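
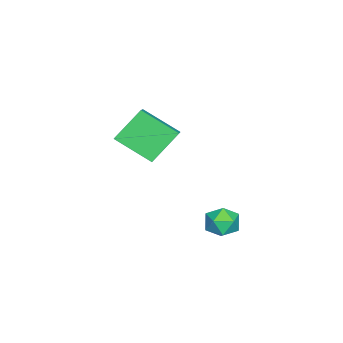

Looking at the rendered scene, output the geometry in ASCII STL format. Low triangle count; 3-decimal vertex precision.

solid 
facet normal -0.527 0.469 0.709
outer loop
vertex -3.882 -2.872 2.423
vertex -2.722 -2.572 3.087
vertex -3.746 -1.263 1.46
endloop
endfacet
facet normal -0.847 -0.219 -0.485
outer loop
vertex -2.818 -2.088 0.213
vertex -3.882 -2.872 2.423
vertex -3.746 -1.263 1.46
endloop
endfacet
facet normal -0.527 0.468 0.709
outer loop
vertex -3.746 -1.263 1.46
vertex -2.722 -2.572 3.087
vertex -2.586 -0.963 2.125
endloop
endfacet
facet normal 0.072 0.856 -0.512
outer loop
vertex -2.586 -0.963 2.125
vertex -2.818 -2.088 0.213
vertex -3.746 -1.263 1.46
endloop
endfacet
facet normal -0.072 -0.856 0.512
outer loop
vertex -3.882 -2.872 2.423
vertex -1.794 -3.397 1.84
vertex -2.722 -2.572 3.087
endloop
endfacet
facet normal -0.847 -0.218 -0.485
outer loop
vertex -2.954 -3.697 1.175
vertex -3.882 -2.872 2.423
vertex -2.818 -2.088 0.213
endloop
endfacet
facet normal -0.072 -0.856 0.512
outer loop
vertex -2.954 -3.697 1.175
vertex -1.794 -3.397 1.84
vertex -3.882 -2.872 2.423
endloop
endfacet
facet normal 0.847 0.219 0.485
outer loop
vertex -2.722 -2.572 3.087
vertex -1.794 -3.397 1.84
vertex -2.586 -0.963 2.125
endloop
endfacet
facet normal 0.072 0.856 -0.512
outer loop
vertex -1.658 -1.788 0.877
vertex -2.818 -2.088 0.213
vertex -2.586 -0.963 2.125
endloop
endfacet
facet normal 0.847 0.219 0.485
outer loop
vertex -2.586 -0.963 2.125
vertex -1.794 -3.397 1.84
vertex -1.658 -1.788 0.877
endloop
endfacet
facet normal 0.527 -0.468 -0.709
outer loop
vertex -1.658 -1.788 0.877
vertex -2.954 -3.697 1.175
vertex -2.818 -2.088 0.213
endloop
endfacet
facet normal 0.527 -0.469 -0.709
outer loop
vertex -1.794 -3.397 1.84
vertex -2.954 -3.697 1.175
vertex -1.658 -1.788 0.877
endloop
endfacet
facet normal -0.050 0.984 0.169
outer loop
vertex 1.91 2.689 0.199
vertex 1.461 2.564 0.795
vertex 2.212 2.587 0.885
endloop
endfacet
facet normal 0.573 0.809 -0.132
outer loop
vertex 1.91 2.689 0.199
vertex 2.212 2.587 0.885
vertex 2.53 2.263 0.28
endloop
endfacet
facet normal 0.436 0.491 -0.755
outer loop
vertex 1.91 2.689 0.199
vertex 2.53 2.263 0.28
vertex 1.976 2.04 -0.185
endloop
endfacet
facet normal -0.274 0.469 -0.840
outer loop
vertex 1.91 2.689 0.199
vertex 1.976 2.04 -0.185
vertex 1.315 2.225 0.134
endloop
endfacet
facet normal -0.574 0.773 -0.270
outer loop
vertex 1.91 2.689 0.199
vertex 1.315 2.225 0.134
vertex 1.461 2.564 0.795
endloop
endfacet
facet normal 0.896 0.335 0.291
outer loop
vertex 2.53 2.263 0.28
vertex 2.212 2.587 0.885
vertex 2.465 1.875 0.926
endloop
endfacet
facet normal -0.112 0.618 0.778
outer loop
vertex 2.212 2.587 0.885
vertex 1.461 2.564 0.795
vertex 1.804 2.06 1.245
endloop
endfacet
facet normal -0.958 0.277 0.070
outer loop
vertex 1.461 2.564 0.795
vertex 1.315 2.225 0.134
vertex 1.25 1.837 0.78
endloop
endfacet
facet normal -0.473 -0.217 -0.854
outer loop
vertex 1.315 2.225 0.134
vertex 1.976 2.04 -0.185
vertex 1.568 1.513 0.175
endloop
endfacet
facet normal 0.674 -0.181 -0.716
outer loop
vertex 1.976 2.04 -0.185
vertex 2.53 2.263 0.28
vertex 2.319 1.536 0.265
endloop
endfacet
facet normal 0.274 -0.469 0.840
outer loop
vertex 1.87 1.411 0.861
vertex 2.465 1.875 0.926
vertex 1.804 2.06 1.245
endloop
endfacet
facet normal -0.436 -0.491 0.755
outer loop
vertex 1.87 1.411 0.861
vertex 1.804 2.06 1.245
vertex 1.25 1.837 0.78
endloop
endfacet
facet normal -0.573 -0.809 0.132
outer loop
vertex 1.87 1.411 0.861
vertex 1.25 1.837 0.78
vertex 1.568 1.513 0.175
endloop
endfacet
facet normal 0.050 -0.984 -0.169
outer loop
vertex 1.87 1.411 0.861
vertex 1.568 1.513 0.175
vertex 2.319 1.536 0.265
endloop
endfacet
facet normal 0.574 -0.773 0.270
outer loop
vertex 1.87 1.411 0.861
vertex 2.319 1.536 0.265
vertex 2.465 1.875 0.926
endloop
endfacet
facet normal 0.473 0.217 0.854
outer loop
vertex 1.804 2.06 1.245
vertex 2.465 1.875 0.926
vertex 2.212 2.587 0.885
endloop
endfacet
facet normal -0.674 0.181 0.716
outer loop
vertex 1.25 1.837 0.78
vertex 1.804 2.06 1.245
vertex 1.461 2.564 0.795
endloop
endfacet
facet normal -0.896 -0.335 -0.291
outer loop
vertex 1.568 1.513 0.175
vertex 1.25 1.837 0.78
vertex 1.315 2.225 0.134
endloop
endfacet
facet normal 0.112 -0.618 -0.778
outer loop
vertex 2.319 1.536 0.265
vertex 1.568 1.513 0.175
vertex 1.976 2.04 -0.185
endloop
endfacet
facet normal 0.958 -0.277 -0.070
outer loop
vertex 2.465 1.875 0.926
vertex 2.319 1.536 0.265
vertex 2.53 2.263 0.28
endloop
endfacet

endsolid


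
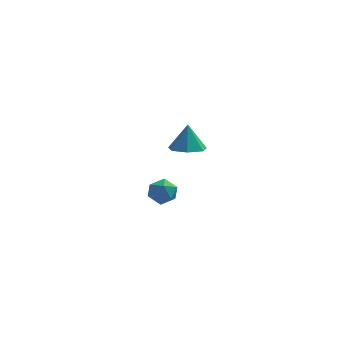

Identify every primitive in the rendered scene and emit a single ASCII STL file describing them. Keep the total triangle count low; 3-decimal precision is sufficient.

solid 
facet normal -0.931 0.348 0.114
outer loop
vertex -0.179 0.585 -4.264
vertex -0.082 0.581 -3.46
vertex 0.112 1.241 -3.888
endloop
endfacet
facet normal -0.647 0.574 -0.501
outer loop
vertex -0.179 0.585 -4.264
vertex 0.112 1.241 -3.888
vertex 0.438 0.998 -4.588
endloop
endfacet
facet normal -0.465 0.001 -0.885
outer loop
vertex -0.179 0.585 -4.264
vertex 0.438 0.998 -4.588
vertex 0.446 0.188 -4.593
endloop
endfacet
facet normal -0.636 -0.581 -0.508
outer loop
vertex -0.179 0.585 -4.264
vertex 0.446 0.188 -4.593
vertex 0.124 -0.069 -3.896
endloop
endfacet
facet normal -0.924 -0.366 0.110
outer loop
vertex -0.179 0.585 -4.264
vertex 0.124 -0.069 -3.896
vertex -0.082 0.581 -3.46
endloop
endfacet
facet normal -0.051 0.936 -0.349
outer loop
vertex 0.438 0.998 -4.588
vertex 0.112 1.241 -3.888
vertex 0.916 1.249 -3.984
endloop
endfacet
facet normal -0.511 0.568 0.645
outer loop
vertex 0.112 1.241 -3.888
vertex -0.082 0.581 -3.46
vertex 0.594 0.992 -3.287
endloop
endfacet
facet normal -0.499 -0.586 0.638
outer loop
vertex -0.082 0.581 -3.46
vertex 0.124 -0.069 -3.896
vertex 0.602 0.182 -3.292
endloop
endfacet
facet normal -0.034 -0.933 -0.359
outer loop
vertex 0.124 -0.069 -3.896
vertex 0.446 0.188 -4.593
vertex 0.928 -0.061 -3.992
endloop
endfacet
facet normal 0.243 0.008 -0.970
outer loop
vertex 0.446 0.188 -4.593
vertex 0.438 0.998 -4.588
vertex 1.122 0.599 -4.42
endloop
endfacet
facet normal 0.636 0.581 0.508
outer loop
vertex 1.219 0.595 -3.616
vertex 0.916 1.249 -3.984
vertex 0.594 0.992 -3.287
endloop
endfacet
facet normal 0.465 -0.001 0.885
outer loop
vertex 1.219 0.595 -3.616
vertex 0.594 0.992 -3.287
vertex 0.602 0.182 -3.292
endloop
endfacet
facet normal 0.647 -0.574 0.501
outer loop
vertex 1.219 0.595 -3.616
vertex 0.602 0.182 -3.292
vertex 0.928 -0.061 -3.992
endloop
endfacet
facet normal 0.931 -0.348 -0.114
outer loop
vertex 1.219 0.595 -3.616
vertex 0.928 -0.061 -3.992
vertex 1.122 0.599 -4.42
endloop
endfacet
facet normal 0.924 0.366 -0.110
outer loop
vertex 1.219 0.595 -3.616
vertex 1.122 0.599 -4.42
vertex 0.916 1.249 -3.984
endloop
endfacet
facet normal 0.034 0.933 0.359
outer loop
vertex 0.594 0.992 -3.287
vertex 0.916 1.249 -3.984
vertex 0.112 1.241 -3.888
endloop
endfacet
facet normal -0.243 -0.008 0.970
outer loop
vertex 0.602 0.182 -3.292
vertex 0.594 0.992 -3.287
vertex -0.082 0.581 -3.46
endloop
endfacet
facet normal 0.051 -0.936 0.349
outer loop
vertex 0.928 -0.061 -3.992
vertex 0.602 0.182 -3.292
vertex 0.124 -0.069 -3.896
endloop
endfacet
facet normal 0.511 -0.568 -0.645
outer loop
vertex 1.122 0.599 -4.42
vertex 0.928 -0.061 -3.992
vertex 0.446 0.188 -4.593
endloop
endfacet
facet normal 0.499 0.586 -0.638
outer loop
vertex 0.916 1.249 -3.984
vertex 1.122 0.599 -4.42
vertex 0.438 0.998 -4.588
endloop
endfacet
facet normal -0.003 -0.301 -0.954
outer loop
vertex 2.662 -3.664 1.695
vertex 1.818 -3.864 1.761
vertex 2.179 -3.11 1.522
endloop
endfacet
facet normal 0.668 0.678 0.308
outer loop
vertex 2.662 -3.664 1.695
vertex 2.179 -3.11 1.522
vertex 1.822 -3.456 3.059
endloop
endfacet
facet normal -0.003 -0.301 -0.954
outer loop
vertex 2.179 -3.11 1.522
vertex 1.818 -3.864 1.761
vertex 1.424 -3.124 1.529
endloop
endfacet
facet normal -0.016 0.976 0.216
outer loop
vertex 2.179 -3.11 1.522
vertex 1.424 -3.124 1.529
vertex 1.822 -3.456 3.059
endloop
endfacet
facet normal -0.004 -0.301 -0.954
outer loop
vertex 1.424 -3.124 1.529
vertex 1.818 -3.864 1.761
vertex 0.966 -3.695 1.711
endloop
endfacet
facet normal -0.687 0.653 0.320
outer loop
vertex 1.424 -3.124 1.529
vertex 0.966 -3.695 1.711
vertex 1.822 -3.456 3.059
endloop
endfacet
facet normal -0.004 -0.301 -0.954
outer loop
vertex 0.966 -3.695 1.711
vertex 1.818 -3.864 1.761
vertex 1.149 -4.394 1.931
endloop
endfacet
facet normal -0.839 -0.049 0.542
outer loop
vertex 0.966 -3.695 1.711
vertex 1.149 -4.394 1.931
vertex 1.822 -3.456 3.059
endloop
endfacet
facet normal -0.004 -0.301 -0.954
outer loop
vertex 1.149 -4.394 1.931
vertex 1.818 -3.864 1.761
vertex 1.836 -4.694 2.023
endloop
endfacet
facet normal -0.358 -0.602 0.714
outer loop
vertex 1.149 -4.394 1.931
vertex 1.836 -4.694 2.023
vertex 1.822 -3.456 3.059
endloop
endfacet
facet normal -0.003 -0.301 -0.954
outer loop
vertex 1.836 -4.694 2.023
vertex 1.818 -3.864 1.761
vertex 2.509 -4.369 1.918
endloop
endfacet
facet normal 0.394 -0.587 0.707
outer loop
vertex 1.836 -4.694 2.023
vertex 2.509 -4.369 1.918
vertex 1.822 -3.456 3.059
endloop
endfacet
facet normal -0.003 -0.301 -0.954
outer loop
vertex 2.509 -4.369 1.918
vertex 1.818 -3.864 1.761
vertex 2.662 -3.664 1.695
endloop
endfacet
facet normal 0.850 -0.018 0.526
outer loop
vertex 2.509 -4.369 1.918
vertex 2.662 -3.664 1.695
vertex 1.822 -3.456 3.059
endloop
endfacet

endsolid


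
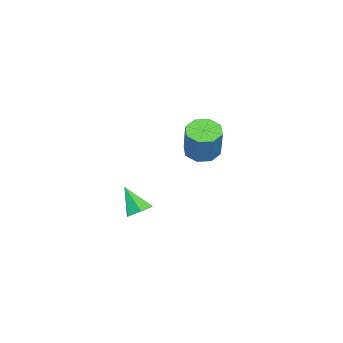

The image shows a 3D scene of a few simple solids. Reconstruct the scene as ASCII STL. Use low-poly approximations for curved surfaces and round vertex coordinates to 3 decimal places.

solid 
facet normal -0.367 -0.171 -0.914
outer loop
vertex -2.535 -0.755 2.166
vertex -3.433 -0.782 2.532
vertex -2.86 -0.087 2.172
endloop
endfacet
facet normal 0.821 0.403 -0.405
outer loop
vertex -2.535 -0.755 2.166
vertex -2.86 -0.087 2.172
vertex -1.789 -0.411 4.022
endloop
endfacet
facet normal 0.821 0.402 -0.405
outer loop
vertex -1.789 -0.411 4.022
vertex -2.86 -0.087 2.172
vertex -2.113 0.257 4.029
endloop
endfacet
facet normal 0.368 0.169 0.915
outer loop
vertex -1.789 -0.411 4.022
vertex -2.113 0.257 4.029
vertex -2.687 -0.438 4.388
endloop
endfacet
facet normal -0.369 -0.169 -0.914
outer loop
vertex -2.86 -0.087 2.172
vertex -3.433 -0.782 2.532
vertex -3.52 0.174 2.39
endloop
endfacet
facet normal 0.272 0.921 -0.280
outer loop
vertex -2.86 -0.087 2.172
vertex -3.52 0.174 2.39
vertex -2.113 0.257 4.029
endloop
endfacet
facet normal 0.272 0.921 -0.280
outer loop
vertex -2.113 0.257 4.029
vertex -3.52 0.174 2.39
vertex -2.773 0.518 4.246
endloop
endfacet
facet normal 0.367 0.169 0.915
outer loop
vertex -2.113 0.257 4.029
vertex -2.773 0.518 4.246
vertex -2.687 -0.438 4.388
endloop
endfacet
facet normal -0.367 -0.169 -0.915
outer loop
vertex -3.52 0.174 2.39
vertex -3.433 -0.782 2.532
vertex -4.129 -0.125 2.69
endloop
endfacet
facet normal -0.437 0.899 0.009
outer loop
vertex -3.52 0.174 2.39
vertex -4.129 -0.125 2.69
vertex -2.773 0.518 4.246
endloop
endfacet
facet normal -0.437 0.900 0.009
outer loop
vertex -2.773 0.518 4.246
vertex -4.129 -0.125 2.69
vertex -3.383 0.219 4.546
endloop
endfacet
facet normal 0.367 0.169 0.915
outer loop
vertex -2.773 0.518 4.246
vertex -3.383 0.219 4.546
vertex -2.687 -0.438 4.388
endloop
endfacet
facet normal -0.368 -0.170 -0.914
outer loop
vertex -4.129 -0.125 2.69
vertex -3.433 -0.782 2.532
vertex -4.331 -0.809 2.898
endloop
endfacet
facet normal -0.889 0.352 0.292
outer loop
vertex -4.129 -0.125 2.69
vertex -4.331 -0.809 2.898
vertex -3.383 0.219 4.546
endloop
endfacet
facet normal -0.889 0.352 0.292
outer loop
vertex -3.383 0.219 4.546
vertex -4.331 -0.809 2.898
vertex -3.585 -0.465 4.754
endloop
endfacet
facet normal 0.368 0.170 0.914
outer loop
vertex -3.383 0.219 4.546
vertex -3.585 -0.465 4.754
vertex -2.687 -0.438 4.388
endloop
endfacet
facet normal -0.368 -0.169 -0.915
outer loop
vertex -4.331 -0.809 2.898
vertex -3.433 -0.782 2.532
vertex -4.007 -1.477 2.891
endloop
endfacet
facet normal -0.821 -0.403 0.405
outer loop
vertex -4.331 -0.809 2.898
vertex -4.007 -1.477 2.891
vertex -3.585 -0.465 4.754
endloop
endfacet
facet normal -0.821 -0.403 0.405
outer loop
vertex -3.585 -0.465 4.754
vertex -4.007 -1.477 2.891
vertex -3.26 -1.133 4.748
endloop
endfacet
facet normal 0.367 0.171 0.914
outer loop
vertex -3.585 -0.465 4.754
vertex -3.26 -1.133 4.748
vertex -2.687 -0.438 4.388
endloop
endfacet
facet normal -0.367 -0.169 -0.915
outer loop
vertex -4.007 -1.477 2.891
vertex -3.433 -0.782 2.532
vertex -3.347 -1.738 2.674
endloop
endfacet
facet normal -0.272 -0.921 0.280
outer loop
vertex -4.007 -1.477 2.891
vertex -3.347 -1.738 2.674
vertex -3.26 -1.133 4.748
endloop
endfacet
facet normal -0.272 -0.921 0.280
outer loop
vertex -3.26 -1.133 4.748
vertex -3.347 -1.738 2.674
vertex -2.6 -1.394 4.53
endloop
endfacet
facet normal 0.369 0.169 0.914
outer loop
vertex -3.26 -1.133 4.748
vertex -2.6 -1.394 4.53
vertex -2.687 -0.438 4.388
endloop
endfacet
facet normal -0.367 -0.169 -0.915
outer loop
vertex -3.347 -1.738 2.674
vertex -3.433 -0.782 2.532
vertex -2.737 -1.439 2.374
endloop
endfacet
facet normal 0.437 -0.900 -0.009
outer loop
vertex -3.347 -1.738 2.674
vertex -2.737 -1.439 2.374
vertex -2.6 -1.394 4.53
endloop
endfacet
facet normal 0.437 -0.899 -0.009
outer loop
vertex -2.6 -1.394 4.53
vertex -2.737 -1.439 2.374
vertex -1.991 -1.095 4.23
endloop
endfacet
facet normal 0.367 0.169 0.915
outer loop
vertex -2.6 -1.394 4.53
vertex -1.991 -1.095 4.23
vertex -2.687 -0.438 4.388
endloop
endfacet
facet normal -0.368 -0.170 -0.914
outer loop
vertex -2.737 -1.439 2.374
vertex -3.433 -0.782 2.532
vertex -2.535 -0.755 2.166
endloop
endfacet
facet normal 0.889 -0.352 -0.292
outer loop
vertex -2.737 -1.439 2.374
vertex -2.535 -0.755 2.166
vertex -1.991 -1.095 4.23
endloop
endfacet
facet normal 0.889 -0.352 -0.292
outer loop
vertex -1.991 -1.095 4.23
vertex -2.535 -0.755 2.166
vertex -1.789 -0.411 4.022
endloop
endfacet
facet normal 0.368 0.170 0.914
outer loop
vertex -1.991 -1.095 4.23
vertex -1.789 -0.411 4.022
vertex -2.687 -0.438 4.388
endloop
endfacet
facet normal 0.280 0.582 -0.763
outer loop
vertex 3.866 -1.948 1.579
vertex 3.19 -1.602 1.595
vertex 3.765 -1.332 2.012
endloop
endfacet
facet normal 0.778 -0.271 0.567
outer loop
vertex 3.866 -1.948 1.579
vertex 3.765 -1.332 2.012
vertex 2.73 -2.558 2.845
endloop
endfacet
facet normal 0.280 0.583 -0.763
outer loop
vertex 3.765 -1.332 2.012
vertex 3.19 -1.602 1.595
vertex 3.088 -0.986 2.028
endloop
endfacet
facet normal 0.229 0.407 0.884
outer loop
vertex 3.765 -1.332 2.012
vertex 3.088 -0.986 2.028
vertex 2.73 -2.558 2.845
endloop
endfacet
facet normal 0.280 0.583 -0.763
outer loop
vertex 3.088 -0.986 2.028
vertex 3.19 -1.602 1.595
vertex 2.513 -1.256 1.611
endloop
endfacet
facet normal -0.653 0.461 0.601
outer loop
vertex 3.088 -0.986 2.028
vertex 2.513 -1.256 1.611
vertex 2.73 -2.558 2.845
endloop
endfacet
facet normal 0.280 0.583 -0.762
outer loop
vertex 2.513 -1.256 1.611
vertex 3.19 -1.602 1.595
vertex 2.615 -1.872 1.177
endloop
endfacet
facet normal -0.986 -0.164 0.001
outer loop
vertex 2.513 -1.256 1.611
vertex 2.615 -1.872 1.177
vertex 2.73 -2.558 2.845
endloop
endfacet
facet normal 0.280 0.583 -0.762
outer loop
vertex 2.615 -1.872 1.177
vertex 3.19 -1.602 1.595
vertex 3.291 -2.218 1.161
endloop
endfacet
facet normal -0.438 -0.842 -0.316
outer loop
vertex 2.615 -1.872 1.177
vertex 3.291 -2.218 1.161
vertex 2.73 -2.558 2.845
endloop
endfacet
facet normal 0.280 0.583 -0.762
outer loop
vertex 3.291 -2.218 1.161
vertex 3.19 -1.602 1.595
vertex 3.866 -1.948 1.579
endloop
endfacet
facet normal 0.444 -0.895 -0.033
outer loop
vertex 3.291 -2.218 1.161
vertex 3.866 -1.948 1.579
vertex 2.73 -2.558 2.845
endloop
endfacet

endsolid


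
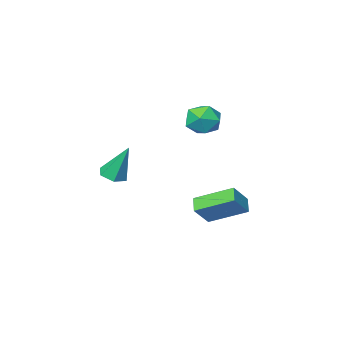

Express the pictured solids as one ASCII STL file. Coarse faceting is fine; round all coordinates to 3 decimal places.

solid 
facet normal 0.250 0.967 -0.045
outer loop
vertex -1.435 -0.121 2.874
vertex -2.053 0.07 3.55
vertex -1.171 -0.148 3.771
endloop
endfacet
facet normal 0.804 0.553 -0.220
outer loop
vertex -1.435 -0.121 2.874
vertex -1.171 -0.148 3.771
vertex -0.879 -0.809 3.177
endloop
endfacet
facet normal 0.610 0.151 -0.778
outer loop
vertex -1.435 -0.121 2.874
vertex -0.879 -0.809 3.177
vertex -1.581 -1.0 2.589
endloop
endfacet
facet normal -0.062 0.317 -0.946
outer loop
vertex -1.435 -0.121 2.874
vertex -1.581 -1.0 2.589
vertex -2.307 -0.456 2.819
endloop
endfacet
facet normal -0.285 0.822 -0.493
outer loop
vertex -1.435 -0.121 2.874
vertex -2.307 -0.456 2.819
vertex -2.053 0.07 3.55
endloop
endfacet
facet normal 0.937 0.118 0.329
outer loop
vertex -0.879 -0.809 3.177
vertex -1.171 -0.148 3.771
vertex -1.153 -1.044 4.041
endloop
endfacet
facet normal 0.041 0.789 0.614
outer loop
vertex -1.171 -0.148 3.771
vertex -2.053 0.07 3.55
vertex -1.879 -0.5 4.271
endloop
endfacet
facet normal -0.826 0.553 -0.111
outer loop
vertex -2.053 0.07 3.55
vertex -2.307 -0.456 2.819
vertex -2.581 -0.691 3.683
endloop
endfacet
facet normal -0.465 -0.264 -0.845
outer loop
vertex -2.307 -0.456 2.819
vertex -1.581 -1.0 2.589
vertex -2.289 -1.352 3.089
endloop
endfacet
facet normal 0.624 -0.533 -0.572
outer loop
vertex -1.581 -1.0 2.589
vertex -0.879 -0.809 3.177
vertex -1.407 -1.57 3.31
endloop
endfacet
facet normal 0.062 -0.317 0.946
outer loop
vertex -2.025 -1.379 3.986
vertex -1.153 -1.044 4.041
vertex -1.879 -0.5 4.271
endloop
endfacet
facet normal -0.610 -0.151 0.778
outer loop
vertex -2.025 -1.379 3.986
vertex -1.879 -0.5 4.271
vertex -2.581 -0.691 3.683
endloop
endfacet
facet normal -0.804 -0.553 0.220
outer loop
vertex -2.025 -1.379 3.986
vertex -2.581 -0.691 3.683
vertex -2.289 -1.352 3.089
endloop
endfacet
facet normal -0.250 -0.967 0.045
outer loop
vertex -2.025 -1.379 3.986
vertex -2.289 -1.352 3.089
vertex -1.407 -1.57 3.31
endloop
endfacet
facet normal 0.285 -0.822 0.493
outer loop
vertex -2.025 -1.379 3.986
vertex -1.407 -1.57 3.31
vertex -1.153 -1.044 4.041
endloop
endfacet
facet normal 0.465 0.264 0.845
outer loop
vertex -1.879 -0.5 4.271
vertex -1.153 -1.044 4.041
vertex -1.171 -0.148 3.771
endloop
endfacet
facet normal -0.624 0.533 0.572
outer loop
vertex -2.581 -0.691 3.683
vertex -1.879 -0.5 4.271
vertex -2.053 0.07 3.55
endloop
endfacet
facet normal -0.937 -0.118 -0.329
outer loop
vertex -2.289 -1.352 3.089
vertex -2.581 -0.691 3.683
vertex -2.307 -0.456 2.819
endloop
endfacet
facet normal -0.041 -0.789 -0.614
outer loop
vertex -1.407 -1.57 3.31
vertex -2.289 -1.352 3.089
vertex -1.581 -1.0 2.589
endloop
endfacet
facet normal 0.826 -0.553 0.111
outer loop
vertex -1.153 -1.044 4.041
vertex -1.407 -1.57 3.31
vertex -0.879 -0.809 3.177
endloop
endfacet
facet normal -0.675 -0.164 -0.720
outer loop
vertex -2.643 -1.775 -2.516
vertex -3.866 -0.418 -1.678
vertex -2.284 -1.157 -2.993
endloop
endfacet
facet normal 0.609 -0.675 -0.417
outer loop
vertex -1.394 -0.942 -2.042
vertex -2.643 -1.775 -2.516
vertex -2.284 -1.157 -2.993
endloop
endfacet
facet normal -0.675 -0.163 -0.720
outer loop
vertex -2.284 -1.157 -2.993
vertex -3.866 -0.418 -1.678
vertex -3.507 0.2 -2.154
endloop
endfacet
facet normal 0.418 0.720 -0.554
outer loop
vertex -3.507 0.2 -2.154
vertex -1.394 -0.942 -2.042
vertex -2.284 -1.157 -2.993
endloop
endfacet
facet normal -0.418 -0.719 0.554
outer loop
vertex -2.643 -1.775 -2.516
vertex -2.976 -0.203 -0.727
vertex -3.866 -0.418 -1.678
endloop
endfacet
facet normal 0.609 -0.675 -0.417
outer loop
vertex -1.753 -1.56 -1.566
vertex -2.643 -1.775 -2.516
vertex -1.394 -0.942 -2.042
endloop
endfacet
facet normal -0.418 -0.720 0.554
outer loop
vertex -1.753 -1.56 -1.566
vertex -2.976 -0.203 -0.727
vertex -2.643 -1.775 -2.516
endloop
endfacet
facet normal -0.609 0.675 0.417
outer loop
vertex -3.866 -0.418 -1.678
vertex -2.976 -0.203 -0.727
vertex -3.507 0.2 -2.154
endloop
endfacet
facet normal 0.418 0.719 -0.555
outer loop
vertex -2.617 0.415 -1.204
vertex -1.394 -0.942 -2.042
vertex -3.507 0.2 -2.154
endloop
endfacet
facet normal -0.608 0.675 0.417
outer loop
vertex -3.507 0.2 -2.154
vertex -2.976 -0.203 -0.727
vertex -2.617 0.415 -1.204
endloop
endfacet
facet normal 0.674 0.163 0.720
outer loop
vertex -2.617 0.415 -1.204
vertex -1.753 -1.56 -1.566
vertex -1.394 -0.942 -2.042
endloop
endfacet
facet normal 0.675 0.163 0.720
outer loop
vertex -2.976 -0.203 -0.727
vertex -1.753 -1.56 -1.566
vertex -2.617 0.415 -1.204
endloop
endfacet
facet normal 0.203 -0.362 -0.910
outer loop
vertex 2.143 -2.958 0.611
vertex 1.784 -2.443 0.326
vertex 2.459 -2.367 0.446
endloop
endfacet
facet normal 0.765 -0.242 0.597
outer loop
vertex 2.143 -2.958 0.611
vertex 2.459 -2.367 0.446
vertex 1.396 -1.757 2.054
endloop
endfacet
facet normal 0.203 -0.362 -0.910
outer loop
vertex 2.459 -2.367 0.446
vertex 1.784 -2.443 0.326
vertex 2.099 -1.852 0.161
endloop
endfacet
facet normal 0.729 0.642 0.239
outer loop
vertex 2.459 -2.367 0.446
vertex 2.099 -1.852 0.161
vertex 1.396 -1.757 2.054
endloop
endfacet
facet normal 0.204 -0.363 -0.909
outer loop
vertex 2.099 -1.852 0.161
vertex 1.784 -2.443 0.326
vertex 1.424 -1.928 0.04
endloop
endfacet
facet normal -0.096 0.992 -0.086
outer loop
vertex 2.099 -1.852 0.161
vertex 1.424 -1.928 0.04
vertex 1.396 -1.757 2.054
endloop
endfacet
facet normal 0.204 -0.362 -0.909
outer loop
vertex 1.424 -1.928 0.04
vertex 1.784 -2.443 0.326
vertex 1.108 -2.52 0.205
endloop
endfacet
facet normal -0.887 0.459 -0.051
outer loop
vertex 1.424 -1.928 0.04
vertex 1.108 -2.52 0.205
vertex 1.396 -1.757 2.054
endloop
endfacet
facet normal 0.204 -0.361 -0.910
outer loop
vertex 1.108 -2.52 0.205
vertex 1.784 -2.443 0.326
vertex 1.468 -3.035 0.49
endloop
endfacet
facet normal -0.851 -0.425 0.308
outer loop
vertex 1.108 -2.52 0.205
vertex 1.468 -3.035 0.49
vertex 1.396 -1.757 2.054
endloop
endfacet
facet normal 0.204 -0.361 -0.910
outer loop
vertex 1.468 -3.035 0.49
vertex 1.784 -2.443 0.326
vertex 2.143 -2.958 0.611
endloop
endfacet
facet normal -0.025 -0.775 0.632
outer loop
vertex 1.468 -3.035 0.49
vertex 2.143 -2.958 0.611
vertex 1.396 -1.757 2.054
endloop
endfacet

endsolid


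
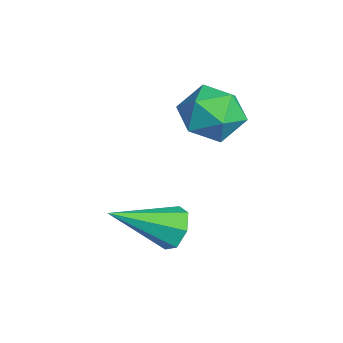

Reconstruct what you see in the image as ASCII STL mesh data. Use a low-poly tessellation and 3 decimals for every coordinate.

solid 
facet normal -0.795 0.511 -0.326
outer loop
vertex -3.499 0.234 -0.994
vertex -4.044 -0.314 -0.524
vertex -3.718 0.438 -0.141
endloop
endfacet
facet normal -0.222 0.934 -0.280
outer loop
vertex -3.499 0.234 -0.994
vertex -3.718 0.438 -0.141
vertex -2.869 0.553 -0.43
endloop
endfacet
facet normal 0.289 0.658 -0.695
outer loop
vertex -3.499 0.234 -0.994
vertex -2.869 0.553 -0.43
vertex -2.67 -0.127 -0.991
endloop
endfacet
facet normal 0.032 0.065 -0.997
outer loop
vertex -3.499 0.234 -0.994
vertex -2.67 -0.127 -0.991
vertex -3.396 -0.663 -1.049
endloop
endfacet
facet normal -0.638 -0.026 -0.770
outer loop
vertex -3.499 0.234 -0.994
vertex -3.396 -0.663 -1.049
vertex -4.044 -0.314 -0.524
endloop
endfacet
facet normal 0.010 0.919 0.395
outer loop
vertex -2.869 0.553 -0.43
vertex -3.718 0.438 -0.141
vertex -3.024 0.203 0.389
endloop
endfacet
facet normal -0.918 0.234 0.321
outer loop
vertex -3.718 0.438 -0.141
vertex -4.044 -0.314 -0.524
vertex -3.75 -0.333 0.331
endloop
endfacet
facet normal -0.663 -0.635 -0.397
outer loop
vertex -4.044 -0.314 -0.524
vertex -3.396 -0.663 -1.049
vertex -3.551 -1.013 -0.23
endloop
endfacet
facet normal 0.420 -0.486 -0.766
outer loop
vertex -3.396 -0.663 -1.049
vertex -2.67 -0.127 -0.991
vertex -2.702 -0.898 -0.519
endloop
endfacet
facet normal 0.836 0.473 -0.277
outer loop
vertex -2.67 -0.127 -0.991
vertex -2.869 0.553 -0.43
vertex -2.376 -0.146 -0.136
endloop
endfacet
facet normal -0.032 -0.065 0.997
outer loop
vertex -2.921 -0.694 0.334
vertex -3.024 0.203 0.389
vertex -3.75 -0.333 0.331
endloop
endfacet
facet normal -0.289 -0.658 0.695
outer loop
vertex -2.921 -0.694 0.334
vertex -3.75 -0.333 0.331
vertex -3.551 -1.013 -0.23
endloop
endfacet
facet normal 0.222 -0.934 0.280
outer loop
vertex -2.921 -0.694 0.334
vertex -3.551 -1.013 -0.23
vertex -2.702 -0.898 -0.519
endloop
endfacet
facet normal 0.795 -0.511 0.326
outer loop
vertex -2.921 -0.694 0.334
vertex -2.702 -0.898 -0.519
vertex -2.376 -0.146 -0.136
endloop
endfacet
facet normal 0.638 0.026 0.770
outer loop
vertex -2.921 -0.694 0.334
vertex -2.376 -0.146 -0.136
vertex -3.024 0.203 0.389
endloop
endfacet
facet normal -0.420 0.486 0.766
outer loop
vertex -3.75 -0.333 0.331
vertex -3.024 0.203 0.389
vertex -3.718 0.438 -0.141
endloop
endfacet
facet normal -0.836 -0.473 0.277
outer loop
vertex -3.551 -1.013 -0.23
vertex -3.75 -0.333 0.331
vertex -4.044 -0.314 -0.524
endloop
endfacet
facet normal -0.010 -0.919 -0.395
outer loop
vertex -2.702 -0.898 -0.519
vertex -3.551 -1.013 -0.23
vertex -3.396 -0.663 -1.049
endloop
endfacet
facet normal 0.918 -0.234 -0.321
outer loop
vertex -2.376 -0.146 -0.136
vertex -2.702 -0.898 -0.519
vertex -2.67 -0.127 -0.991
endloop
endfacet
facet normal 0.663 0.635 0.397
outer loop
vertex -3.024 0.203 0.389
vertex -2.376 -0.146 -0.136
vertex -2.869 0.553 -0.43
endloop
endfacet
facet normal -0.032 0.886 -0.463
outer loop
vertex -0.944 -1.268 -2.667
vertex -1.479 -1.446 -2.97
vertex -1.42 -1.149 -2.406
endloop
endfacet
facet normal 0.500 0.118 0.858
outer loop
vertex -0.944 -1.268 -2.667
vertex -1.42 -1.149 -2.406
vertex -1.421 -3.014 -2.15
endloop
endfacet
facet normal -0.033 0.886 -0.463
outer loop
vertex -1.42 -1.149 -2.406
vertex -1.479 -1.446 -2.97
vertex -1.94 -1.254 -2.57
endloop
endfacet
facet normal -0.322 0.129 0.938
outer loop
vertex -1.42 -1.149 -2.406
vertex -1.94 -1.254 -2.57
vertex -1.421 -3.014 -2.15
endloop
endfacet
facet normal -0.033 0.885 -0.464
outer loop
vertex -1.94 -1.254 -2.57
vertex -1.479 -1.446 -2.97
vertex -2.113 -1.504 -3.035
endloop
endfacet
facet normal -0.893 -0.163 0.420
outer loop
vertex -1.94 -1.254 -2.57
vertex -2.113 -1.504 -3.035
vertex -1.421 -3.014 -2.15
endloop
endfacet
facet normal -0.034 0.886 -0.463
outer loop
vertex -2.113 -1.504 -3.035
vertex -1.479 -1.446 -2.97
vertex -1.809 -1.71 -3.451
endloop
endfacet
facet normal -0.785 -0.539 -0.306
outer loop
vertex -2.113 -1.504 -3.035
vertex -1.809 -1.71 -3.451
vertex -1.421 -3.014 -2.15
endloop
endfacet
facet normal -0.032 0.885 -0.464
outer loop
vertex -1.809 -1.71 -3.451
vertex -1.479 -1.446 -2.97
vertex -1.256 -1.718 -3.505
endloop
endfacet
facet normal -0.078 -0.716 -0.694
outer loop
vertex -1.809 -1.71 -3.451
vertex -1.256 -1.718 -3.505
vertex -1.421 -3.014 -2.15
endloop
endfacet
facet normal -0.033 0.885 -0.464
outer loop
vertex -1.256 -1.718 -3.505
vertex -1.479 -1.446 -2.97
vertex -0.871 -1.521 -3.156
endloop
endfacet
facet normal 0.695 -0.560 -0.451
outer loop
vertex -1.256 -1.718 -3.505
vertex -0.871 -1.521 -3.156
vertex -1.421 -3.014 -2.15
endloop
endfacet
facet normal -0.032 0.886 -0.463
outer loop
vertex -0.871 -1.521 -3.156
vertex -1.479 -1.446 -2.97
vertex -0.944 -1.268 -2.667
endloop
endfacet
facet normal 0.952 -0.189 0.240
outer loop
vertex -0.871 -1.521 -3.156
vertex -0.944 -1.268 -2.667
vertex -1.421 -3.014 -2.15
endloop
endfacet

endsolid


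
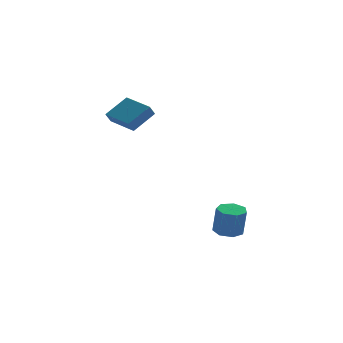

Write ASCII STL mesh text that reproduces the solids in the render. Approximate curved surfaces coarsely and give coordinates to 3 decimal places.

solid 
facet normal -0.057 0.159 -0.986
outer loop
vertex 3.926 -1.792 -4.943
vertex 3.239 -1.226 -4.812
vertex 4.12 -1.043 -4.833
endloop
endfacet
facet normal 0.967 -0.237 -0.094
outer loop
vertex 3.926 -1.792 -4.943
vertex 4.12 -1.043 -4.833
vertex 4.029 -2.08 -3.159
endloop
endfacet
facet normal 0.967 -0.236 -0.094
outer loop
vertex 4.029 -2.08 -3.159
vertex 4.12 -1.043 -4.833
vertex 4.222 -1.332 -3.049
endloop
endfacet
facet normal 0.056 -0.160 0.986
outer loop
vertex 4.029 -2.08 -3.159
vertex 4.222 -1.332 -3.049
vertex 3.341 -1.514 -3.028
endloop
endfacet
facet normal -0.057 0.160 -0.986
outer loop
vertex 4.12 -1.043 -4.833
vertex 3.239 -1.226 -4.812
vertex 3.65 -0.432 -4.707
endloop
endfacet
facet normal 0.797 0.602 0.052
outer loop
vertex 4.12 -1.043 -4.833
vertex 3.65 -0.432 -4.707
vertex 4.222 -1.332 -3.049
endloop
endfacet
facet normal 0.798 0.601 0.051
outer loop
vertex 4.222 -1.332 -3.049
vertex 3.65 -0.432 -4.707
vertex 3.753 -0.72 -2.923
endloop
endfacet
facet normal 0.056 -0.160 0.986
outer loop
vertex 4.222 -1.332 -3.049
vertex 3.753 -0.72 -2.923
vertex 3.341 -1.514 -3.028
endloop
endfacet
facet normal -0.057 0.160 -0.986
outer loop
vertex 3.65 -0.432 -4.707
vertex 3.239 -1.226 -4.812
vertex 2.871 -0.419 -4.66
endloop
endfacet
facet normal 0.026 0.987 0.158
outer loop
vertex 3.65 -0.432 -4.707
vertex 2.871 -0.419 -4.66
vertex 3.753 -0.72 -2.923
endloop
endfacet
facet normal 0.026 0.987 0.158
outer loop
vertex 3.753 -0.72 -2.923
vertex 2.871 -0.419 -4.66
vertex 2.973 -0.707 -2.876
endloop
endfacet
facet normal 0.057 -0.160 0.986
outer loop
vertex 3.753 -0.72 -2.923
vertex 2.973 -0.707 -2.876
vertex 3.341 -1.514 -3.028
endloop
endfacet
facet normal -0.056 0.160 -0.986
outer loop
vertex 2.871 -0.419 -4.66
vertex 3.239 -1.226 -4.812
vertex 2.368 -1.013 -4.728
endloop
endfacet
facet normal -0.763 0.630 0.145
outer loop
vertex 2.871 -0.419 -4.66
vertex 2.368 -1.013 -4.728
vertex 2.973 -0.707 -2.876
endloop
endfacet
facet normal -0.764 0.629 0.146
outer loop
vertex 2.973 -0.707 -2.876
vertex 2.368 -1.013 -4.728
vertex 2.471 -1.301 -2.944
endloop
endfacet
facet normal 0.056 -0.160 0.986
outer loop
vertex 2.973 -0.707 -2.876
vertex 2.471 -1.301 -2.944
vertex 3.341 -1.514 -3.028
endloop
endfacet
facet normal -0.056 0.158 -0.986
outer loop
vertex 2.368 -1.013 -4.728
vertex 3.239 -1.226 -4.812
vertex 2.522 -1.768 -4.858
endloop
endfacet
facet normal -0.979 -0.204 0.024
outer loop
vertex 2.368 -1.013 -4.728
vertex 2.522 -1.768 -4.858
vertex 2.471 -1.301 -2.944
endloop
endfacet
facet normal -0.979 -0.202 0.023
outer loop
vertex 2.471 -1.301 -2.944
vertex 2.522 -1.768 -4.858
vertex 2.624 -2.056 -3.074
endloop
endfacet
facet normal 0.056 -0.158 0.986
outer loop
vertex 2.471 -1.301 -2.944
vertex 2.624 -2.056 -3.074
vertex 3.341 -1.514 -3.028
endloop
endfacet
facet normal -0.057 0.159 -0.986
outer loop
vertex 2.522 -1.768 -4.858
vertex 3.239 -1.226 -4.812
vertex 3.215 -2.114 -4.954
endloop
endfacet
facet normal -0.457 -0.882 -0.116
outer loop
vertex 2.522 -1.768 -4.858
vertex 3.215 -2.114 -4.954
vertex 2.624 -2.056 -3.074
endloop
endfacet
facet normal -0.457 -0.882 -0.116
outer loop
vertex 2.624 -2.056 -3.074
vertex 3.215 -2.114 -4.954
vertex 3.317 -2.402 -3.17
endloop
endfacet
facet normal 0.057 -0.159 0.986
outer loop
vertex 2.624 -2.056 -3.074
vertex 3.317 -2.402 -3.17
vertex 3.341 -1.514 -3.028
endloop
endfacet
facet normal -0.057 0.159 -0.986
outer loop
vertex 3.215 -2.114 -4.954
vertex 3.239 -1.226 -4.812
vertex 3.926 -1.792 -4.943
endloop
endfacet
facet normal 0.409 -0.897 -0.168
outer loop
vertex 3.215 -2.114 -4.954
vertex 3.926 -1.792 -4.943
vertex 3.317 -2.402 -3.17
endloop
endfacet
facet normal 0.408 -0.897 -0.168
outer loop
vertex 3.317 -2.402 -3.17
vertex 3.926 -1.792 -4.943
vertex 4.029 -2.08 -3.159
endloop
endfacet
facet normal 0.057 -0.159 0.986
outer loop
vertex 3.317 -2.402 -3.17
vertex 4.029 -2.08 -3.159
vertex 3.341 -1.514 -3.028
endloop
endfacet
facet normal -0.775 -0.260 -0.576
outer loop
vertex -1.884 1.216 3.24
vertex -2.706 3.04 3.521
vertex -1.497 1.489 2.596
endloop
endfacet
facet normal 0.406 -0.903 -0.139
outer loop
vertex -0.094 1.96 3.639
vertex -1.884 1.216 3.24
vertex -1.497 1.489 2.596
endloop
endfacet
facet normal -0.775 -0.260 -0.577
outer loop
vertex -1.497 1.489 2.596
vertex -2.706 3.04 3.521
vertex -2.318 3.313 2.877
endloop
endfacet
facet normal 0.484 0.342 -0.805
outer loop
vertex -2.318 3.313 2.877
vertex -0.094 1.96 3.639
vertex -1.497 1.489 2.596
endloop
endfacet
facet normal -0.484 -0.342 0.805
outer loop
vertex -1.884 1.216 3.24
vertex -1.303 3.511 4.564
vertex -2.706 3.04 3.521
endloop
endfacet
facet normal 0.406 -0.903 -0.138
outer loop
vertex -0.482 1.687 4.283
vertex -1.884 1.216 3.24
vertex -0.094 1.96 3.639
endloop
endfacet
facet normal -0.484 -0.342 0.805
outer loop
vertex -0.482 1.687 4.283
vertex -1.303 3.511 4.564
vertex -1.884 1.216 3.24
endloop
endfacet
facet normal -0.406 0.903 0.138
outer loop
vertex -2.706 3.04 3.521
vertex -1.303 3.511 4.564
vertex -2.318 3.313 2.877
endloop
endfacet
facet normal 0.484 0.342 -0.805
outer loop
vertex -0.916 3.784 3.92
vertex -0.094 1.96 3.639
vertex -2.318 3.313 2.877
endloop
endfacet
facet normal -0.406 0.903 0.139
outer loop
vertex -2.318 3.313 2.877
vertex -1.303 3.511 4.564
vertex -0.916 3.784 3.92
endloop
endfacet
facet normal 0.774 0.260 0.577
outer loop
vertex -0.916 3.784 3.92
vertex -0.482 1.687 4.283
vertex -0.094 1.96 3.639
endloop
endfacet
facet normal 0.775 0.260 0.576
outer loop
vertex -1.303 3.511 4.564
vertex -0.482 1.687 4.283
vertex -0.916 3.784 3.92
endloop
endfacet

endsolid


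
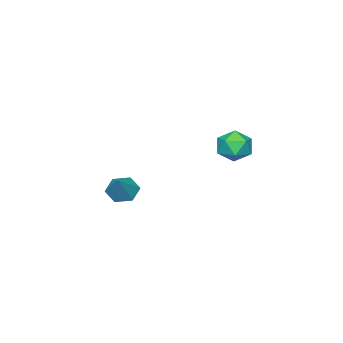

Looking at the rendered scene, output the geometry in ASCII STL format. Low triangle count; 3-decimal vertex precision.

solid 
facet normal -0.996 -0.084 -0.023
outer loop
vertex -3.948 3.658 0.285
vertex -3.913 2.997 1.195
vertex -4.01 4.112 1.313
endloop
endfacet
facet normal -0.787 0.545 -0.288
outer loop
vertex -3.948 3.658 0.285
vertex -4.01 4.112 1.313
vertex -3.381 4.601 0.519
endloop
endfacet
facet normal -0.351 0.419 -0.838
outer loop
vertex -3.948 3.658 0.285
vertex -3.381 4.601 0.519
vertex -2.896 3.789 -0.09
endloop
endfacet
facet normal -0.290 -0.288 -0.913
outer loop
vertex -3.948 3.658 0.285
vertex -2.896 3.789 -0.09
vertex -3.225 2.797 0.327
endloop
endfacet
facet normal -0.689 -0.599 -0.408
outer loop
vertex -3.948 3.658 0.285
vertex -3.225 2.797 0.327
vertex -3.913 2.997 1.195
endloop
endfacet
facet normal -0.414 0.884 0.217
outer loop
vertex -3.381 4.601 0.519
vertex -4.01 4.112 1.313
vertex -2.995 4.523 1.573
endloop
endfacet
facet normal -0.751 -0.134 0.646
outer loop
vertex -4.01 4.112 1.313
vertex -3.913 2.997 1.195
vertex -3.324 3.531 1.99
endloop
endfacet
facet normal -0.254 -0.967 0.021
outer loop
vertex -3.913 2.997 1.195
vertex -3.225 2.797 0.327
vertex -2.839 2.719 1.381
endloop
endfacet
facet normal 0.391 -0.464 -0.795
outer loop
vertex -3.225 2.797 0.327
vertex -2.896 3.789 -0.09
vertex -2.21 3.208 0.587
endloop
endfacet
facet normal 0.292 0.679 -0.673
outer loop
vertex -2.896 3.789 -0.09
vertex -3.381 4.601 0.519
vertex -2.307 4.323 0.705
endloop
endfacet
facet normal 0.290 0.288 0.913
outer loop
vertex -2.272 3.662 1.615
vertex -2.995 4.523 1.573
vertex -3.324 3.531 1.99
endloop
endfacet
facet normal 0.351 -0.419 0.838
outer loop
vertex -2.272 3.662 1.615
vertex -3.324 3.531 1.99
vertex -2.839 2.719 1.381
endloop
endfacet
facet normal 0.787 -0.545 0.288
outer loop
vertex -2.272 3.662 1.615
vertex -2.839 2.719 1.381
vertex -2.21 3.208 0.587
endloop
endfacet
facet normal 0.996 0.084 0.023
outer loop
vertex -2.272 3.662 1.615
vertex -2.21 3.208 0.587
vertex -2.307 4.323 0.705
endloop
endfacet
facet normal 0.689 0.599 0.408
outer loop
vertex -2.272 3.662 1.615
vertex -2.307 4.323 0.705
vertex -2.995 4.523 1.573
endloop
endfacet
facet normal -0.391 0.464 0.795
outer loop
vertex -3.324 3.531 1.99
vertex -2.995 4.523 1.573
vertex -4.01 4.112 1.313
endloop
endfacet
facet normal -0.292 -0.679 0.673
outer loop
vertex -2.839 2.719 1.381
vertex -3.324 3.531 1.99
vertex -3.913 2.997 1.195
endloop
endfacet
facet normal 0.414 -0.884 -0.217
outer loop
vertex -2.21 3.208 0.587
vertex -2.839 2.719 1.381
vertex -3.225 2.797 0.327
endloop
endfacet
facet normal 0.751 0.134 -0.646
outer loop
vertex -2.307 4.323 0.705
vertex -2.21 3.208 0.587
vertex -2.896 3.789 -0.09
endloop
endfacet
facet normal 0.254 0.967 -0.021
outer loop
vertex -2.995 4.523 1.573
vertex -2.307 4.323 0.705
vertex -3.381 4.601 0.519
endloop
endfacet
facet normal -0.614 -0.364 -0.700
outer loop
vertex -1.766 -3.654 -5.023
vertex -2.51 -3.709 -4.342
vertex -2.386 -2.868 -4.888
endloop
endfacet
facet normal 0.706 0.617 -0.348
outer loop
vertex -1.766 -3.654 -5.023
vertex -2.386 -2.868 -4.888
vertex -1.33 -3.011 -2.998
endloop
endfacet
facet normal -0.614 -0.364 -0.700
outer loop
vertex -2.386 -2.868 -4.888
vertex -2.51 -3.709 -4.342
vertex -3.13 -2.923 -4.207
endloop
endfacet
facet normal -0.003 0.997 0.077
outer loop
vertex -2.386 -2.868 -4.888
vertex -3.13 -2.923 -4.207
vertex -1.33 -3.011 -2.998
endloop
endfacet
facet normal -0.614 -0.364 -0.700
outer loop
vertex -3.13 -2.923 -4.207
vertex -2.51 -3.709 -4.342
vertex -3.253 -3.764 -3.661
endloop
endfacet
facet normal -0.454 0.531 0.715
outer loop
vertex -3.13 -2.923 -4.207
vertex -3.253 -3.764 -3.661
vertex -1.33 -3.011 -2.998
endloop
endfacet
facet normal -0.615 -0.363 -0.700
outer loop
vertex -3.253 -3.764 -3.661
vertex -2.51 -3.709 -4.342
vertex -2.634 -4.55 -3.797
endloop
endfacet
facet normal -0.197 -0.315 0.928
outer loop
vertex -3.253 -3.764 -3.661
vertex -2.634 -4.55 -3.797
vertex -1.33 -3.011 -2.998
endloop
endfacet
facet normal -0.614 -0.363 -0.700
outer loop
vertex -2.634 -4.55 -3.797
vertex -2.51 -3.709 -4.342
vertex -1.89 -4.495 -4.478
endloop
endfacet
facet normal 0.512 -0.696 0.504
outer loop
vertex -2.634 -4.55 -3.797
vertex -1.89 -4.495 -4.478
vertex -1.33 -3.011 -2.998
endloop
endfacet
facet normal -0.614 -0.363 -0.700
outer loop
vertex -1.89 -4.495 -4.478
vertex -2.51 -3.709 -4.342
vertex -1.766 -3.654 -5.023
endloop
endfacet
facet normal 0.964 -0.229 -0.135
outer loop
vertex -1.89 -4.495 -4.478
vertex -1.766 -3.654 -5.023
vertex -1.33 -3.011 -2.998
endloop
endfacet

endsolid


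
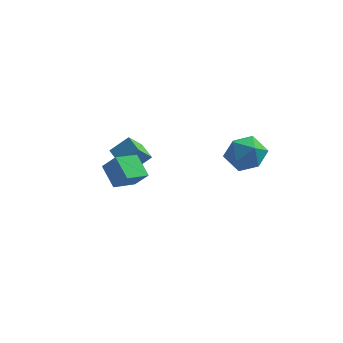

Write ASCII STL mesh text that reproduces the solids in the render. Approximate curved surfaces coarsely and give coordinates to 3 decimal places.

solid 
facet normal -0.366 -0.578 0.730
outer loop
vertex -1.962 2.004 -1.298
vertex -2.692 2.863 -0.984
vertex -2.88 1.529 -2.134
endloop
endfacet
facet normal 0.624 -0.734 -0.268
outer loop
vertex -2.368 2.337 -3.156
vertex -1.962 2.004 -1.298
vertex -2.88 1.529 -2.134
endloop
endfacet
facet normal -0.367 -0.577 0.730
outer loop
vertex -2.88 1.529 -2.134
vertex -2.692 2.863 -0.984
vertex -3.61 2.388 -1.821
endloop
endfacet
facet normal -0.690 -0.358 -0.629
outer loop
vertex -3.61 2.388 -1.821
vertex -2.368 2.337 -3.156
vertex -2.88 1.529 -2.134
endloop
endfacet
facet normal 0.691 0.357 0.629
outer loop
vertex -1.962 2.004 -1.298
vertex -2.18 3.671 -2.006
vertex -2.692 2.863 -0.984
endloop
endfacet
facet normal 0.624 -0.734 -0.268
outer loop
vertex -1.45 2.812 -2.319
vertex -1.962 2.004 -1.298
vertex -2.368 2.337 -3.156
endloop
endfacet
facet normal 0.690 0.357 0.629
outer loop
vertex -1.45 2.812 -2.319
vertex -2.18 3.671 -2.006
vertex -1.962 2.004 -1.298
endloop
endfacet
facet normal -0.624 0.734 0.268
outer loop
vertex -2.692 2.863 -0.984
vertex -2.18 3.671 -2.006
vertex -3.61 2.388 -1.821
endloop
endfacet
facet normal -0.691 -0.357 -0.629
outer loop
vertex -3.098 3.196 -2.842
vertex -2.368 2.337 -3.156
vertex -3.61 2.388 -1.821
endloop
endfacet
facet normal -0.624 0.734 0.268
outer loop
vertex -3.61 2.388 -1.821
vertex -2.18 3.671 -2.006
vertex -3.098 3.196 -2.842
endloop
endfacet
facet normal 0.366 0.578 -0.729
outer loop
vertex -3.098 3.196 -2.842
vertex -1.45 2.812 -2.319
vertex -2.368 2.337 -3.156
endloop
endfacet
facet normal 0.366 0.577 -0.730
outer loop
vertex -2.18 3.671 -2.006
vertex -1.45 2.812 -2.319
vertex -3.098 3.196 -2.842
endloop
endfacet
facet normal -0.911 0.072 0.406
outer loop
vertex 2.451 2.016 -1.17
vertex 2.952 2.03 -0.047
vertex 2.766 3.085 -0.651
endloop
endfacet
facet normal -0.894 0.379 -0.237
outer loop
vertex 2.451 2.016 -1.17
vertex 2.766 3.085 -0.651
vertex 2.999 2.888 -1.843
endloop
endfacet
facet normal -0.693 -0.114 -0.712
outer loop
vertex 2.451 2.016 -1.17
vertex 2.999 2.888 -1.843
vertex 3.329 1.71 -1.975
endloop
endfacet
facet normal -0.585 -0.726 -0.362
outer loop
vertex 2.451 2.016 -1.17
vertex 3.329 1.71 -1.975
vertex 3.3 1.18 -0.865
endloop
endfacet
facet normal -0.720 -0.611 0.329
outer loop
vertex 2.451 2.016 -1.17
vertex 3.3 1.18 -0.865
vertex 2.952 2.03 -0.047
endloop
endfacet
facet normal -0.396 0.891 -0.225
outer loop
vertex 2.999 2.888 -1.843
vertex 2.766 3.085 -0.651
vertex 3.84 3.44 -1.135
endloop
endfacet
facet normal -0.423 0.393 0.816
outer loop
vertex 2.766 3.085 -0.651
vertex 2.952 2.03 -0.047
vertex 3.811 2.91 -0.025
endloop
endfacet
facet normal -0.115 -0.713 0.692
outer loop
vertex 2.952 2.03 -0.047
vertex 3.3 1.18 -0.865
vertex 4.141 1.732 -0.157
endloop
endfacet
facet normal 0.105 -0.898 -0.426
outer loop
vertex 3.3 1.18 -0.865
vertex 3.329 1.71 -1.975
vertex 4.374 1.535 -1.349
endloop
endfacet
facet normal -0.069 0.092 -0.993
outer loop
vertex 3.329 1.71 -1.975
vertex 2.999 2.888 -1.843
vertex 4.188 2.59 -1.953
endloop
endfacet
facet normal 0.585 0.726 0.362
outer loop
vertex 4.689 2.604 -0.83
vertex 3.84 3.44 -1.135
vertex 3.811 2.91 -0.025
endloop
endfacet
facet normal 0.693 0.114 0.712
outer loop
vertex 4.689 2.604 -0.83
vertex 3.811 2.91 -0.025
vertex 4.141 1.732 -0.157
endloop
endfacet
facet normal 0.894 -0.379 0.237
outer loop
vertex 4.689 2.604 -0.83
vertex 4.141 1.732 -0.157
vertex 4.374 1.535 -1.349
endloop
endfacet
facet normal 0.911 -0.072 -0.406
outer loop
vertex 4.689 2.604 -0.83
vertex 4.374 1.535 -1.349
vertex 4.188 2.59 -1.953
endloop
endfacet
facet normal 0.720 0.611 -0.329
outer loop
vertex 4.689 2.604 -0.83
vertex 4.188 2.59 -1.953
vertex 3.84 3.44 -1.135
endloop
endfacet
facet normal -0.105 0.898 0.426
outer loop
vertex 3.811 2.91 -0.025
vertex 3.84 3.44 -1.135
vertex 2.766 3.085 -0.651
endloop
endfacet
facet normal 0.069 -0.092 0.993
outer loop
vertex 4.141 1.732 -0.157
vertex 3.811 2.91 -0.025
vertex 2.952 2.03 -0.047
endloop
endfacet
facet normal 0.396 -0.891 0.225
outer loop
vertex 4.374 1.535 -1.349
vertex 4.141 1.732 -0.157
vertex 3.3 1.18 -0.865
endloop
endfacet
facet normal 0.423 -0.393 -0.816
outer loop
vertex 4.188 2.59 -1.953
vertex 4.374 1.535 -1.349
vertex 3.329 1.71 -1.975
endloop
endfacet
facet normal 0.115 0.713 -0.692
outer loop
vertex 3.84 3.44 -1.135
vertex 4.188 2.59 -1.953
vertex 2.999 2.888 -1.843
endloop
endfacet
facet normal -0.542 0.607 0.581
outer loop
vertex -1.718 -3.83 1.994
vertex -0.926 -2.717 1.57
vertex -2.438 -3.647 1.13
endloop
endfacet
facet normal -0.554 -0.778 0.297
outer loop
vertex -1.674 -4.503 0.31
vertex -1.718 -3.83 1.994
vertex -2.438 -3.647 1.13
endloop
endfacet
facet normal -0.542 0.607 0.581
outer loop
vertex -2.438 -3.647 1.13
vertex -0.926 -2.717 1.57
vertex -1.647 -2.534 0.706
endloop
endfacet
facet normal -0.633 0.161 -0.758
outer loop
vertex -1.647 -2.534 0.706
vertex -1.674 -4.503 0.31
vertex -2.438 -3.647 1.13
endloop
endfacet
facet normal 0.632 -0.161 0.758
outer loop
vertex -1.718 -3.83 1.994
vertex -0.162 -3.573 0.75
vertex -0.926 -2.717 1.57
endloop
endfacet
facet normal -0.553 -0.778 0.297
outer loop
vertex -0.953 -4.686 1.174
vertex -1.718 -3.83 1.994
vertex -1.674 -4.503 0.31
endloop
endfacet
facet normal 0.632 -0.161 0.758
outer loop
vertex -0.953 -4.686 1.174
vertex -0.162 -3.573 0.75
vertex -1.718 -3.83 1.994
endloop
endfacet
facet normal 0.553 0.778 -0.297
outer loop
vertex -0.926 -2.717 1.57
vertex -0.162 -3.573 0.75
vertex -1.647 -2.534 0.706
endloop
endfacet
facet normal -0.632 0.161 -0.758
outer loop
vertex -0.882 -3.39 -0.114
vertex -1.674 -4.503 0.31
vertex -1.647 -2.534 0.706
endloop
endfacet
facet normal 0.553 0.778 -0.296
outer loop
vertex -1.647 -2.534 0.706
vertex -0.162 -3.573 0.75
vertex -0.882 -3.39 -0.114
endloop
endfacet
facet normal 0.542 -0.607 -0.581
outer loop
vertex -0.882 -3.39 -0.114
vertex -0.953 -4.686 1.174
vertex -1.674 -4.503 0.31
endloop
endfacet
facet normal 0.543 -0.607 -0.581
outer loop
vertex -0.162 -3.573 0.75
vertex -0.953 -4.686 1.174
vertex -0.882 -3.39 -0.114
endloop
endfacet

endsolid


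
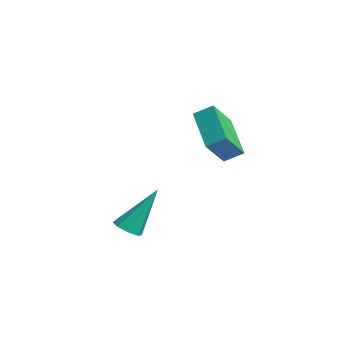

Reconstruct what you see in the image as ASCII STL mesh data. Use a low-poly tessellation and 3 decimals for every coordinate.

solid 
facet normal -0.028 -0.550 -0.835
outer loop
vertex 4.449 -3.475 1.218
vertex 3.941 -3.291 1.114
vertex 4.449 -3.123 0.986
endloop
endfacet
facet normal 0.974 0.124 0.188
outer loop
vertex 4.449 -3.475 1.218
vertex 4.449 -3.123 0.986
vertex 3.999 -2.229 2.726
endloop
endfacet
facet normal -0.029 -0.549 -0.835
outer loop
vertex 4.449 -3.123 0.986
vertex 3.941 -3.291 1.114
vertex 4.152 -2.87 0.83
endloop
endfacet
facet normal 0.691 0.700 -0.181
outer loop
vertex 4.449 -3.123 0.986
vertex 4.152 -2.87 0.83
vertex 3.999 -2.229 2.726
endloop
endfacet
facet normal -0.029 -0.549 -0.835
outer loop
vertex 4.152 -2.87 0.83
vertex 3.941 -3.291 1.114
vertex 3.731 -2.863 0.84
endloop
endfacet
facet normal 0.008 0.947 -0.320
outer loop
vertex 4.152 -2.87 0.83
vertex 3.731 -2.863 0.84
vertex 3.999 -2.229 2.726
endloop
endfacet
facet normal -0.031 -0.550 -0.835
outer loop
vertex 3.731 -2.863 0.84
vertex 3.941 -3.291 1.114
vertex 3.434 -3.106 1.011
endloop
endfacet
facet normal -0.676 0.722 -0.147
outer loop
vertex 3.731 -2.863 0.84
vertex 3.434 -3.106 1.011
vertex 3.999 -2.229 2.726
endloop
endfacet
facet normal -0.031 -0.550 -0.835
outer loop
vertex 3.434 -3.106 1.011
vertex 3.941 -3.291 1.114
vertex 3.433 -3.458 1.243
endloop
endfacet
facet normal -0.959 0.158 0.235
outer loop
vertex 3.434 -3.106 1.011
vertex 3.433 -3.458 1.243
vertex 3.999 -2.229 2.726
endloop
endfacet
facet normal -0.031 -0.551 -0.834
outer loop
vertex 3.433 -3.458 1.243
vertex 3.941 -3.291 1.114
vertex 3.731 -3.711 1.399
endloop
endfacet
facet normal -0.675 -0.421 0.606
outer loop
vertex 3.433 -3.458 1.243
vertex 3.731 -3.711 1.399
vertex 3.999 -2.229 2.726
endloop
endfacet
facet normal -0.029 -0.551 -0.834
outer loop
vertex 3.731 -3.711 1.399
vertex 3.941 -3.291 1.114
vertex 4.152 -3.718 1.389
endloop
endfacet
facet normal 0.007 -0.668 0.744
outer loop
vertex 3.731 -3.711 1.399
vertex 4.152 -3.718 1.389
vertex 3.999 -2.229 2.726
endloop
endfacet
facet normal -0.029 -0.551 -0.834
outer loop
vertex 4.152 -3.718 1.389
vertex 3.941 -3.291 1.114
vertex 4.449 -3.475 1.218
endloop
endfacet
facet normal 0.691 -0.442 0.572
outer loop
vertex 4.152 -3.718 1.389
vertex 4.449 -3.475 1.218
vertex 3.999 -2.229 2.726
endloop
endfacet
facet normal -0.876 0.155 0.457
outer loop
vertex 1.219 1.062 5.04
vertex 0.856 1.913 4.056
vertex 0.894 0.446 4.627
endloop
endfacet
facet normal 0.269 -0.630 0.728
outer loop
vertex 2.584 0.147 3.744
vertex 1.219 1.062 5.04
vertex 0.894 0.446 4.627
endloop
endfacet
facet normal -0.876 0.155 0.457
outer loop
vertex 0.894 0.446 4.627
vertex 0.856 1.913 4.056
vertex 0.531 1.296 3.643
endloop
endfacet
facet normal -0.401 -0.761 -0.510
outer loop
vertex 0.531 1.296 3.643
vertex 2.584 0.147 3.744
vertex 0.894 0.446 4.627
endloop
endfacet
facet normal 0.401 0.761 0.510
outer loop
vertex 1.219 1.062 5.04
vertex 2.546 1.614 3.173
vertex 0.856 1.913 4.056
endloop
endfacet
facet normal 0.270 -0.630 0.729
outer loop
vertex 2.909 0.764 4.157
vertex 1.219 1.062 5.04
vertex 2.584 0.147 3.744
endloop
endfacet
facet normal 0.401 0.761 0.510
outer loop
vertex 2.909 0.764 4.157
vertex 2.546 1.614 3.173
vertex 1.219 1.062 5.04
endloop
endfacet
facet normal -0.269 0.630 -0.729
outer loop
vertex 0.856 1.913 4.056
vertex 2.546 1.614 3.173
vertex 0.531 1.296 3.643
endloop
endfacet
facet normal -0.401 -0.761 -0.510
outer loop
vertex 2.221 0.998 2.76
vertex 2.584 0.147 3.744
vertex 0.531 1.296 3.643
endloop
endfacet
facet normal -0.269 0.630 -0.728
outer loop
vertex 0.531 1.296 3.643
vertex 2.546 1.614 3.173
vertex 2.221 0.998 2.76
endloop
endfacet
facet normal 0.876 -0.155 -0.457
outer loop
vertex 2.221 0.998 2.76
vertex 2.909 0.764 4.157
vertex 2.584 0.147 3.744
endloop
endfacet
facet normal 0.876 -0.155 -0.457
outer loop
vertex 2.546 1.614 3.173
vertex 2.909 0.764 4.157
vertex 2.221 0.998 2.76
endloop
endfacet

endsolid


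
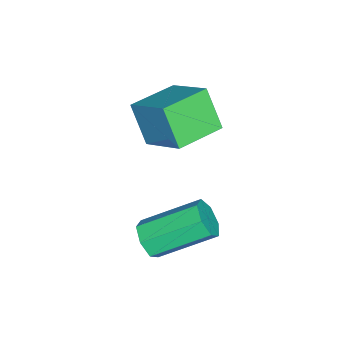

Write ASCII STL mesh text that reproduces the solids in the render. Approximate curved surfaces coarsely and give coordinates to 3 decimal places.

solid 
facet normal 0.331 -0.807 -0.490
outer loop
vertex 4.235 -2.82 -2.48
vertex 3.982 -3.254 -1.936
vertex 3.631 -3.027 -2.547
endloop
endfacet
facet normal -0.074 0.495 -0.866
outer loop
vertex 4.235 -2.82 -2.48
vertex 3.631 -3.027 -2.547
vertex 3.511 -1.053 -1.408
endloop
endfacet
facet normal -0.074 0.495 -0.866
outer loop
vertex 3.511 -1.053 -1.408
vertex 3.631 -3.027 -2.547
vertex 2.907 -1.26 -1.475
endloop
endfacet
facet normal -0.331 0.807 0.489
outer loop
vertex 3.511 -1.053 -1.408
vertex 2.907 -1.26 -1.475
vertex 3.258 -1.486 -0.864
endloop
endfacet
facet normal 0.330 -0.807 -0.489
outer loop
vertex 3.631 -3.027 -2.547
vertex 3.982 -3.254 -1.936
vertex 3.291 -3.404 -2.154
endloop
endfacet
facet normal -0.781 0.057 -0.621
outer loop
vertex 3.631 -3.027 -2.547
vertex 3.291 -3.404 -2.154
vertex 2.907 -1.26 -1.475
endloop
endfacet
facet normal -0.781 0.057 -0.621
outer loop
vertex 2.907 -1.26 -1.475
vertex 3.291 -3.404 -2.154
vertex 2.567 -1.637 -1.082
endloop
endfacet
facet normal -0.331 0.807 0.489
outer loop
vertex 2.907 -1.26 -1.475
vertex 2.567 -1.637 -1.082
vertex 3.258 -1.486 -0.864
endloop
endfacet
facet normal 0.330 -0.807 -0.489
outer loop
vertex 3.291 -3.404 -2.154
vertex 3.982 -3.254 -1.936
vertex 3.471 -3.668 -1.597
endloop
endfacet
facet normal -0.901 -0.424 0.090
outer loop
vertex 3.291 -3.404 -2.154
vertex 3.471 -3.668 -1.597
vertex 2.567 -1.637 -1.082
endloop
endfacet
facet normal -0.901 -0.424 0.090
outer loop
vertex 2.567 -1.637 -1.082
vertex 3.471 -3.668 -1.597
vertex 2.747 -1.901 -0.525
endloop
endfacet
facet normal -0.331 0.807 0.489
outer loop
vertex 2.567 -1.637 -1.082
vertex 2.747 -1.901 -0.525
vertex 3.258 -1.486 -0.864
endloop
endfacet
facet normal 0.330 -0.808 -0.489
outer loop
vertex 3.471 -3.668 -1.597
vertex 3.982 -3.254 -1.936
vertex 4.036 -3.62 -1.295
endloop
endfacet
facet normal -0.343 -0.586 0.734
outer loop
vertex 3.471 -3.668 -1.597
vertex 4.036 -3.62 -1.295
vertex 2.747 -1.901 -0.525
endloop
endfacet
facet normal -0.343 -0.586 0.734
outer loop
vertex 2.747 -1.901 -0.525
vertex 4.036 -3.62 -1.295
vertex 3.312 -1.853 -0.223
endloop
endfacet
facet normal -0.330 0.807 0.490
outer loop
vertex 2.747 -1.901 -0.525
vertex 3.312 -1.853 -0.223
vertex 3.258 -1.486 -0.864
endloop
endfacet
facet normal 0.330 -0.807 -0.489
outer loop
vertex 4.036 -3.62 -1.295
vertex 3.982 -3.254 -1.936
vertex 4.56 -3.296 -1.476
endloop
endfacet
facet normal 0.474 -0.306 0.825
outer loop
vertex 4.036 -3.62 -1.295
vertex 4.56 -3.296 -1.476
vertex 3.312 -1.853 -0.223
endloop
endfacet
facet normal 0.474 -0.306 0.825
outer loop
vertex 3.312 -1.853 -0.223
vertex 4.56 -3.296 -1.476
vertex 3.836 -1.529 -0.404
endloop
endfacet
facet normal -0.330 0.807 0.490
outer loop
vertex 3.312 -1.853 -0.223
vertex 3.836 -1.529 -0.404
vertex 3.258 -1.486 -0.864
endloop
endfacet
facet normal 0.331 -0.807 -0.489
outer loop
vertex 4.56 -3.296 -1.476
vertex 3.982 -3.254 -1.936
vertex 4.649 -2.94 -2.003
endloop
endfacet
facet normal 0.934 0.203 0.295
outer loop
vertex 4.56 -3.296 -1.476
vertex 4.649 -2.94 -2.003
vertex 3.836 -1.529 -0.404
endloop
endfacet
facet normal 0.934 0.203 0.295
outer loop
vertex 3.836 -1.529 -0.404
vertex 4.649 -2.94 -2.003
vertex 3.925 -1.173 -0.931
endloop
endfacet
facet normal -0.330 0.807 0.490
outer loop
vertex 3.836 -1.529 -0.404
vertex 3.925 -1.173 -0.931
vertex 3.258 -1.486 -0.864
endloop
endfacet
facet normal 0.331 -0.807 -0.490
outer loop
vertex 4.649 -2.94 -2.003
vertex 3.982 -3.254 -1.936
vertex 4.235 -2.82 -2.48
endloop
endfacet
facet normal 0.690 0.561 -0.458
outer loop
vertex 4.649 -2.94 -2.003
vertex 4.235 -2.82 -2.48
vertex 3.925 -1.173 -0.931
endloop
endfacet
facet normal 0.690 0.561 -0.458
outer loop
vertex 3.925 -1.173 -0.931
vertex 4.235 -2.82 -2.48
vertex 3.511 -1.053 -1.408
endloop
endfacet
facet normal -0.330 0.807 0.489
outer loop
vertex 3.925 -1.173 -0.931
vertex 3.511 -1.053 -1.408
vertex 3.258 -1.486 -0.864
endloop
endfacet
facet normal -0.851 0.523 -0.053
outer loop
vertex -0.535 -3.959 1.646
vertex 0.254 -2.57 2.692
vertex -0.008 -3.239 0.293
endloop
endfacet
facet normal -0.413 -0.727 -0.548
outer loop
vertex 1.506 -4.17 0.388
vertex -0.535 -3.959 1.646
vertex -0.008 -3.239 0.293
endloop
endfacet
facet normal -0.851 0.523 -0.053
outer loop
vertex -0.008 -3.239 0.293
vertex 0.254 -2.57 2.692
vertex 0.78 -1.85 1.34
endloop
endfacet
facet normal 0.326 0.444 -0.835
outer loop
vertex 0.78 -1.85 1.34
vertex 1.506 -4.17 0.388
vertex -0.008 -3.239 0.293
endloop
endfacet
facet normal -0.325 -0.444 0.835
outer loop
vertex -0.535 -3.959 1.646
vertex 1.768 -3.501 2.787
vertex 0.254 -2.57 2.692
endloop
endfacet
facet normal -0.413 -0.727 -0.548
outer loop
vertex 0.98 -4.89 1.74
vertex -0.535 -3.959 1.646
vertex 1.506 -4.17 0.388
endloop
endfacet
facet normal -0.325 -0.445 0.835
outer loop
vertex 0.98 -4.89 1.74
vertex 1.768 -3.501 2.787
vertex -0.535 -3.959 1.646
endloop
endfacet
facet normal 0.413 0.727 0.548
outer loop
vertex 0.254 -2.57 2.692
vertex 1.768 -3.501 2.787
vertex 0.78 -1.85 1.34
endloop
endfacet
facet normal 0.325 0.444 -0.835
outer loop
vertex 2.295 -2.781 1.434
vertex 1.506 -4.17 0.388
vertex 0.78 -1.85 1.34
endloop
endfacet
facet normal 0.413 0.727 0.548
outer loop
vertex 0.78 -1.85 1.34
vertex 1.768 -3.501 2.787
vertex 2.295 -2.781 1.434
endloop
endfacet
facet normal 0.851 -0.523 0.053
outer loop
vertex 2.295 -2.781 1.434
vertex 0.98 -4.89 1.74
vertex 1.506 -4.17 0.388
endloop
endfacet
facet normal 0.851 -0.523 0.053
outer loop
vertex 1.768 -3.501 2.787
vertex 0.98 -4.89 1.74
vertex 2.295 -2.781 1.434
endloop
endfacet

endsolid


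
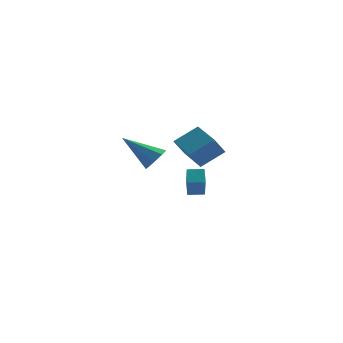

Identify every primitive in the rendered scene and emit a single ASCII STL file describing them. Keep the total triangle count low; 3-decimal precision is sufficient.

solid 
facet normal -0.493 0.851 0.180
outer loop
vertex -0.964 3.219 2.363
vertex -0.436 3.738 1.355
vertex -2.204 2.696 1.443
endloop
endfacet
facet normal -0.423 -0.415 0.806
outer loop
vertex -1.224 1.002 1.085
vertex -0.964 3.219 2.363
vertex -2.204 2.696 1.443
endloop
endfacet
facet normal -0.493 0.851 0.180
outer loop
vertex -2.204 2.696 1.443
vertex -0.436 3.738 1.355
vertex -1.676 3.215 0.436
endloop
endfacet
facet normal -0.761 -0.321 -0.564
outer loop
vertex -1.676 3.215 0.436
vertex -1.224 1.002 1.085
vertex -2.204 2.696 1.443
endloop
endfacet
facet normal 0.761 0.321 0.564
outer loop
vertex -0.964 3.219 2.363
vertex 0.544 2.044 0.997
vertex -0.436 3.738 1.355
endloop
endfacet
facet normal -0.422 -0.415 0.806
outer loop
vertex 0.016 1.525 2.004
vertex -0.964 3.219 2.363
vertex -1.224 1.002 1.085
endloop
endfacet
facet normal 0.761 0.321 0.564
outer loop
vertex 0.016 1.525 2.004
vertex 0.544 2.044 0.997
vertex -0.964 3.219 2.363
endloop
endfacet
facet normal 0.422 0.415 -0.806
outer loop
vertex -0.436 3.738 1.355
vertex 0.544 2.044 0.997
vertex -1.676 3.215 0.436
endloop
endfacet
facet normal -0.761 -0.321 -0.564
outer loop
vertex -0.696 1.521 0.077
vertex -1.224 1.002 1.085
vertex -1.676 3.215 0.436
endloop
endfacet
facet normal 0.423 0.415 -0.806
outer loop
vertex -1.676 3.215 0.436
vertex 0.544 2.044 0.997
vertex -0.696 1.521 0.077
endloop
endfacet
facet normal 0.493 -0.851 -0.180
outer loop
vertex -0.696 1.521 0.077
vertex 0.016 1.525 2.004
vertex -1.224 1.002 1.085
endloop
endfacet
facet normal 0.493 -0.851 -0.180
outer loop
vertex 0.544 2.044 0.997
vertex 0.016 1.525 2.004
vertex -0.696 1.521 0.077
endloop
endfacet
facet normal -0.991 -0.130 -0.019
outer loop
vertex -1.464 2.191 -0.376
vertex -1.567 3.16 -1.62
vertex -1.345 1.381 -1.018
endloop
endfacet
facet normal 0.065 -0.614 0.787
outer loop
vertex -0.433 1.5 -1.0
vertex -1.464 2.191 -0.376
vertex -1.345 1.381 -1.018
endloop
endfacet
facet normal -0.991 -0.130 -0.019
outer loop
vertex -1.345 1.381 -1.018
vertex -1.567 3.16 -1.62
vertex -1.448 2.35 -2.261
endloop
endfacet
facet normal 0.114 -0.779 -0.617
outer loop
vertex -1.448 2.35 -2.261
vertex -0.433 1.5 -1.0
vertex -1.345 1.381 -1.018
endloop
endfacet
facet normal -0.114 0.779 0.616
outer loop
vertex -1.464 2.191 -0.376
vertex -0.655 3.279 -1.602
vertex -1.567 3.16 -1.62
endloop
endfacet
facet normal 0.065 -0.613 0.787
outer loop
vertex -0.552 2.31 -0.359
vertex -1.464 2.191 -0.376
vertex -0.433 1.5 -1.0
endloop
endfacet
facet normal -0.113 0.779 0.617
outer loop
vertex -0.552 2.31 -0.359
vertex -0.655 3.279 -1.602
vertex -1.464 2.191 -0.376
endloop
endfacet
facet normal -0.065 0.613 -0.787
outer loop
vertex -1.567 3.16 -1.62
vertex -0.655 3.279 -1.602
vertex -1.448 2.35 -2.261
endloop
endfacet
facet normal 0.113 -0.779 -0.616
outer loop
vertex -0.536 2.469 -2.244
vertex -0.433 1.5 -1.0
vertex -1.448 2.35 -2.261
endloop
endfacet
facet normal -0.065 0.614 -0.787
outer loop
vertex -1.448 2.35 -2.261
vertex -0.655 3.279 -1.602
vertex -0.536 2.469 -2.244
endloop
endfacet
facet normal 0.991 0.130 0.019
outer loop
vertex -0.536 2.469 -2.244
vertex -0.552 2.31 -0.359
vertex -0.433 1.5 -1.0
endloop
endfacet
facet normal 0.991 0.130 0.019
outer loop
vertex -0.655 3.279 -1.602
vertex -0.552 2.31 -0.359
vertex -0.536 2.469 -2.244
endloop
endfacet
facet normal 0.780 -0.109 -0.616
outer loop
vertex -2.12 -4.431 2.965
vertex -2.459 -3.966 2.454
vertex -1.977 -3.865 3.046
endloop
endfacet
facet normal 0.300 -0.209 0.931
outer loop
vertex -2.12 -4.431 2.965
vertex -1.977 -3.865 3.046
vertex -4.121 -3.734 3.766
endloop
endfacet
facet normal 0.780 -0.108 -0.617
outer loop
vertex -1.977 -3.865 3.046
vertex -2.459 -3.966 2.454
vertex -2.117 -3.358 2.78
endloop
endfacet
facet normal 0.302 0.507 0.807
outer loop
vertex -1.977 -3.865 3.046
vertex -2.117 -3.358 2.78
vertex -4.121 -3.734 3.766
endloop
endfacet
facet normal 0.780 -0.108 -0.616
outer loop
vertex -2.117 -3.358 2.78
vertex -2.459 -3.966 2.454
vertex -2.457 -3.207 2.323
endloop
endfacet
facet normal -0.017 0.945 0.325
outer loop
vertex -2.117 -3.358 2.78
vertex -2.457 -3.207 2.323
vertex -4.121 -3.734 3.766
endloop
endfacet
facet normal 0.780 -0.108 -0.617
outer loop
vertex -2.457 -3.207 2.323
vertex -2.459 -3.966 2.454
vertex -2.799 -3.5 1.942
endloop
endfacet
facet normal -0.471 0.851 -0.232
outer loop
vertex -2.457 -3.207 2.323
vertex -2.799 -3.5 1.942
vertex -4.121 -3.734 3.766
endloop
endfacet
facet normal 0.780 -0.108 -0.617
outer loop
vertex -2.799 -3.5 1.942
vertex -2.459 -3.966 2.454
vertex -2.941 -4.066 1.862
endloop
endfacet
facet normal -0.795 0.276 -0.541
outer loop
vertex -2.799 -3.5 1.942
vertex -2.941 -4.066 1.862
vertex -4.121 -3.734 3.766
endloop
endfacet
facet normal 0.780 -0.108 -0.617
outer loop
vertex -2.941 -4.066 1.862
vertex -2.459 -3.966 2.454
vertex -2.802 -4.573 2.127
endloop
endfacet
facet normal -0.797 -0.437 -0.418
outer loop
vertex -2.941 -4.066 1.862
vertex -2.802 -4.573 2.127
vertex -4.121 -3.734 3.766
endloop
endfacet
facet normal 0.780 -0.109 -0.616
outer loop
vertex -2.802 -4.573 2.127
vertex -2.459 -3.966 2.454
vertex -2.462 -4.725 2.584
endloop
endfacet
facet normal -0.478 -0.876 0.064
outer loop
vertex -2.802 -4.573 2.127
vertex -2.462 -4.725 2.584
vertex -4.121 -3.734 3.766
endloop
endfacet
facet normal 0.780 -0.109 -0.616
outer loop
vertex -2.462 -4.725 2.584
vertex -2.459 -3.966 2.454
vertex -2.12 -4.431 2.965
endloop
endfacet
facet normal -0.023 -0.782 0.623
outer loop
vertex -2.462 -4.725 2.584
vertex -2.12 -4.431 2.965
vertex -4.121 -3.734 3.766
endloop
endfacet

endsolid


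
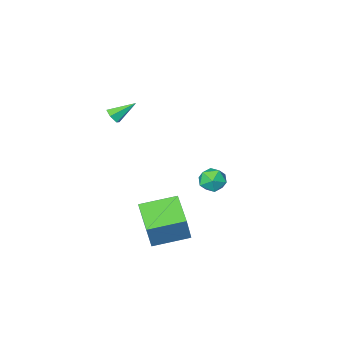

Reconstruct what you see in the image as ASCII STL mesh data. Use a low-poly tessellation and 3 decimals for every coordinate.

solid 
facet normal -0.767 0.427 0.479
outer loop
vertex -2.87 1.782 -2.513
vertex -2.314 2.031 -1.845
vertex -2.448 2.581 -2.549
endloop
endfacet
facet normal -0.865 0.447 -0.227
outer loop
vertex -2.87 1.782 -2.513
vertex -2.448 2.581 -2.549
vertex -2.516 2.072 -3.293
endloop
endfacet
facet normal -0.854 -0.224 -0.471
outer loop
vertex -2.87 1.782 -2.513
vertex -2.516 2.072 -3.293
vertex -2.424 1.206 -3.048
endloop
endfacet
facet normal -0.747 -0.659 0.087
outer loop
vertex -2.87 1.782 -2.513
vertex -2.424 1.206 -3.048
vertex -2.298 1.181 -2.153
endloop
endfacet
facet normal -0.694 -0.257 0.673
outer loop
vertex -2.87 1.782 -2.513
vertex -2.298 1.181 -2.153
vertex -2.314 2.031 -1.845
endloop
endfacet
facet normal -0.315 0.796 -0.516
outer loop
vertex -2.516 2.072 -3.293
vertex -2.448 2.581 -2.549
vertex -1.742 2.499 -3.107
endloop
endfacet
facet normal -0.155 0.764 0.626
outer loop
vertex -2.448 2.581 -2.549
vertex -2.314 2.031 -1.845
vertex -1.616 2.474 -2.212
endloop
endfacet
facet normal -0.038 -0.341 0.939
outer loop
vertex -2.314 2.031 -1.845
vertex -2.298 1.181 -2.153
vertex -1.524 1.608 -1.967
endloop
endfacet
facet normal -0.123 -0.992 -0.010
outer loop
vertex -2.298 1.181 -2.153
vertex -2.424 1.206 -3.048
vertex -1.592 1.099 -2.711
endloop
endfacet
facet normal -0.295 -0.289 -0.911
outer loop
vertex -2.424 1.206 -3.048
vertex -2.516 2.072 -3.293
vertex -1.726 1.649 -3.415
endloop
endfacet
facet normal 0.747 0.659 -0.087
outer loop
vertex -1.17 1.898 -2.747
vertex -1.742 2.499 -3.107
vertex -1.616 2.474 -2.212
endloop
endfacet
facet normal 0.854 0.224 0.471
outer loop
vertex -1.17 1.898 -2.747
vertex -1.616 2.474 -2.212
vertex -1.524 1.608 -1.967
endloop
endfacet
facet normal 0.865 -0.447 0.227
outer loop
vertex -1.17 1.898 -2.747
vertex -1.524 1.608 -1.967
vertex -1.592 1.099 -2.711
endloop
endfacet
facet normal 0.767 -0.427 -0.479
outer loop
vertex -1.17 1.898 -2.747
vertex -1.592 1.099 -2.711
vertex -1.726 1.649 -3.415
endloop
endfacet
facet normal 0.694 0.257 -0.673
outer loop
vertex -1.17 1.898 -2.747
vertex -1.726 1.649 -3.415
vertex -1.742 2.499 -3.107
endloop
endfacet
facet normal 0.123 0.992 0.010
outer loop
vertex -1.616 2.474 -2.212
vertex -1.742 2.499 -3.107
vertex -2.448 2.581 -2.549
endloop
endfacet
facet normal 0.295 0.289 0.911
outer loop
vertex -1.524 1.608 -1.967
vertex -1.616 2.474 -2.212
vertex -2.314 2.031 -1.845
endloop
endfacet
facet normal 0.315 -0.796 0.516
outer loop
vertex -1.592 1.099 -2.711
vertex -1.524 1.608 -1.967
vertex -2.298 1.181 -2.153
endloop
endfacet
facet normal 0.155 -0.764 -0.626
outer loop
vertex -1.726 1.649 -3.415
vertex -1.592 1.099 -2.711
vertex -2.424 1.206 -3.048
endloop
endfacet
facet normal 0.038 0.341 -0.939
outer loop
vertex -1.742 2.499 -3.107
vertex -1.726 1.649 -3.415
vertex -2.516 2.072 -3.293
endloop
endfacet
facet normal -0.915 0.353 0.195
outer loop
vertex 0.641 2.589 -2.51
vertex 1.229 4.475 -3.163
vertex 0.077 2.134 -4.33
endloop
endfacet
facet normal -0.282 -0.906 0.314
outer loop
vertex 2.071 1.365 -4.757
vertex 0.641 2.589 -2.51
vertex 0.077 2.134 -4.33
endloop
endfacet
facet normal -0.915 0.353 0.196
outer loop
vertex 0.077 2.134 -4.33
vertex 1.229 4.475 -3.163
vertex 0.664 4.02 -4.984
endloop
endfacet
facet normal -0.289 -0.232 -0.929
outer loop
vertex 0.664 4.02 -4.984
vertex 2.071 1.365 -4.757
vertex 0.077 2.134 -4.33
endloop
endfacet
facet normal 0.288 0.232 0.929
outer loop
vertex 0.641 2.589 -2.51
vertex 3.223 3.706 -3.59
vertex 1.229 4.475 -3.163
endloop
endfacet
facet normal -0.282 -0.906 0.314
outer loop
vertex 2.636 1.82 -2.936
vertex 0.641 2.589 -2.51
vertex 2.071 1.365 -4.757
endloop
endfacet
facet normal 0.288 0.233 0.929
outer loop
vertex 2.636 1.82 -2.936
vertex 3.223 3.706 -3.59
vertex 0.641 2.589 -2.51
endloop
endfacet
facet normal 0.282 0.906 -0.314
outer loop
vertex 1.229 4.475 -3.163
vertex 3.223 3.706 -3.59
vertex 0.664 4.02 -4.984
endloop
endfacet
facet normal -0.288 -0.232 -0.929
outer loop
vertex 2.659 3.251 -5.41
vertex 2.071 1.365 -4.757
vertex 0.664 4.02 -4.984
endloop
endfacet
facet normal 0.282 0.906 -0.314
outer loop
vertex 0.664 4.02 -4.984
vertex 3.223 3.706 -3.59
vertex 2.659 3.251 -5.41
endloop
endfacet
facet normal 0.915 -0.353 -0.196
outer loop
vertex 2.659 3.251 -5.41
vertex 2.636 1.82 -2.936
vertex 2.071 1.365 -4.757
endloop
endfacet
facet normal 0.915 -0.353 -0.195
outer loop
vertex 3.223 3.706 -3.59
vertex 2.636 1.82 -2.936
vertex 2.659 3.251 -5.41
endloop
endfacet
facet normal 0.752 -0.308 -0.583
outer loop
vertex 2.991 -0.851 3.142
vertex 2.715 -0.656 2.683
vertex 3.074 -0.315 2.966
endloop
endfacet
facet normal 0.382 0.234 0.894
outer loop
vertex 2.991 -0.851 3.142
vertex 3.074 -0.315 2.966
vertex 1.565 -0.184 3.577
endloop
endfacet
facet normal 0.752 -0.307 -0.584
outer loop
vertex 3.074 -0.315 2.966
vertex 2.715 -0.656 2.683
vertex 2.797 -0.12 2.507
endloop
endfacet
facet normal 0.195 0.940 0.281
outer loop
vertex 3.074 -0.315 2.966
vertex 2.797 -0.12 2.507
vertex 1.565 -0.184 3.577
endloop
endfacet
facet normal 0.751 -0.307 -0.585
outer loop
vertex 2.797 -0.12 2.507
vertex 2.715 -0.656 2.683
vertex 2.438 -0.461 2.225
endloop
endfacet
facet normal -0.418 0.798 -0.433
outer loop
vertex 2.797 -0.12 2.507
vertex 2.438 -0.461 2.225
vertex 1.565 -0.184 3.577
endloop
endfacet
facet normal 0.750 -0.309 -0.585
outer loop
vertex 2.438 -0.461 2.225
vertex 2.715 -0.656 2.683
vertex 2.355 -0.996 2.401
endloop
endfacet
facet normal -0.843 -0.045 -0.535
outer loop
vertex 2.438 -0.461 2.225
vertex 2.355 -0.996 2.401
vertex 1.565 -0.184 3.577
endloop
endfacet
facet normal 0.750 -0.309 -0.585
outer loop
vertex 2.355 -0.996 2.401
vertex 2.715 -0.656 2.683
vertex 2.632 -1.191 2.859
endloop
endfacet
facet normal -0.656 -0.751 0.077
outer loop
vertex 2.355 -0.996 2.401
vertex 2.632 -1.191 2.859
vertex 1.565 -0.184 3.577
endloop
endfacet
facet normal 0.752 -0.308 -0.583
outer loop
vertex 2.632 -1.191 2.859
vertex 2.715 -0.656 2.683
vertex 2.991 -0.851 3.142
endloop
endfacet
facet normal -0.045 -0.611 0.790
outer loop
vertex 2.632 -1.191 2.859
vertex 2.991 -0.851 3.142
vertex 1.565 -0.184 3.577
endloop
endfacet

endsolid
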